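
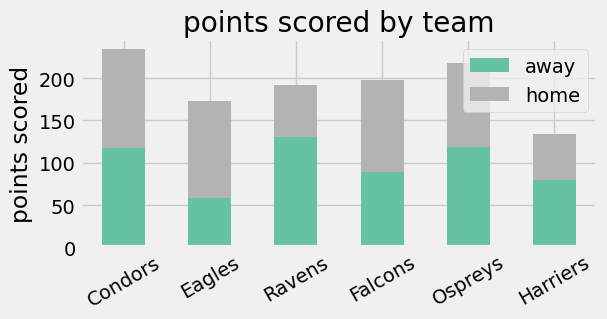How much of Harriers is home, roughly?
home top ≈ 140, bottom ≈ 80; segment ≈ 60.

≈ 60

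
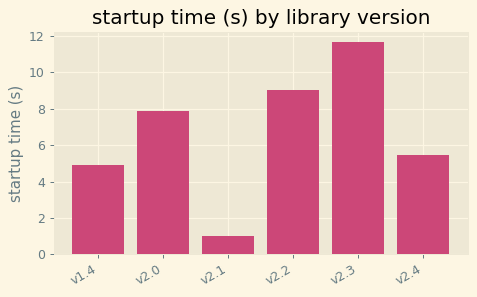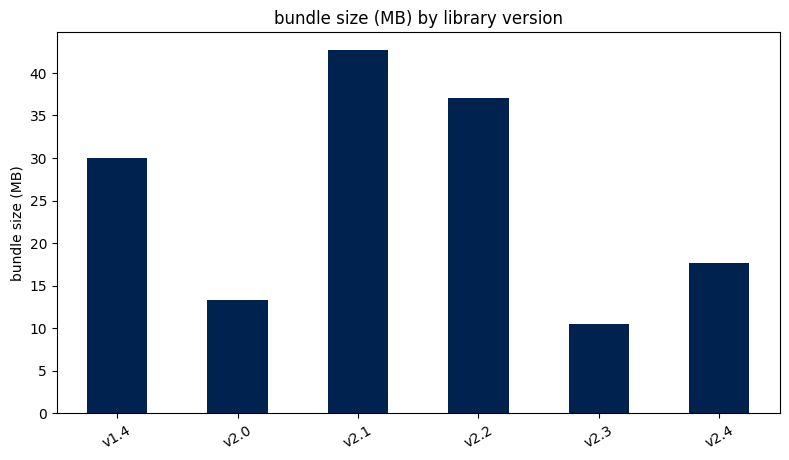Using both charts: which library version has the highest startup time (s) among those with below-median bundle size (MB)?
Chart 2 median bundle size (MB) ≈ 25; below-median library versions: v2.0, v2.3, v2.4. Among those, v2.3 has the highest startup time (s) (≈ 12).

v2.3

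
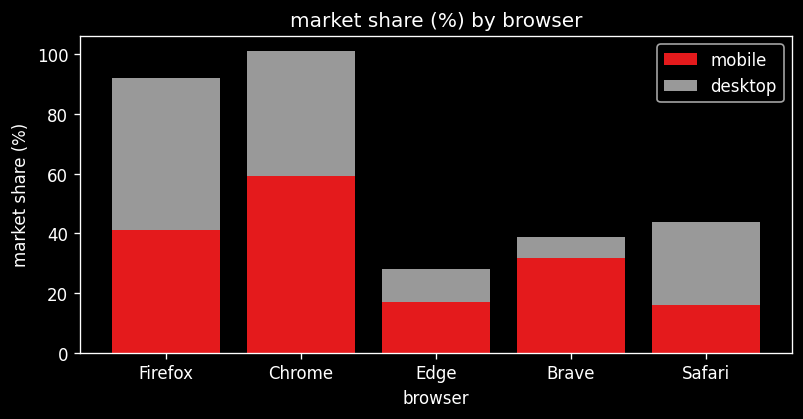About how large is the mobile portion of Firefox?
≈ 40

mobile top ≈ 40, bottom ≈ 0; segment ≈ 40.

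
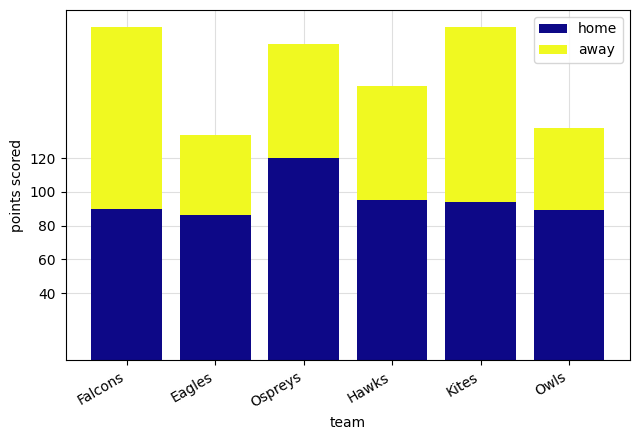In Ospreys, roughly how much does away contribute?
≈ 60

away top ≈ 180, bottom ≈ 120; segment ≈ 60.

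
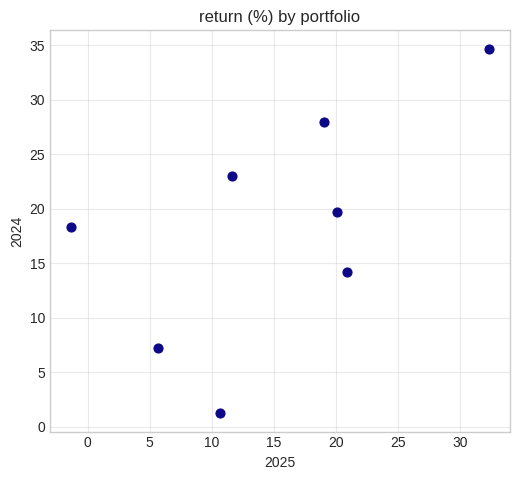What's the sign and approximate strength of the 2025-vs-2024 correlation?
Points are positively correlated; moderate (|r| ≈ 0.6).

positive, moderate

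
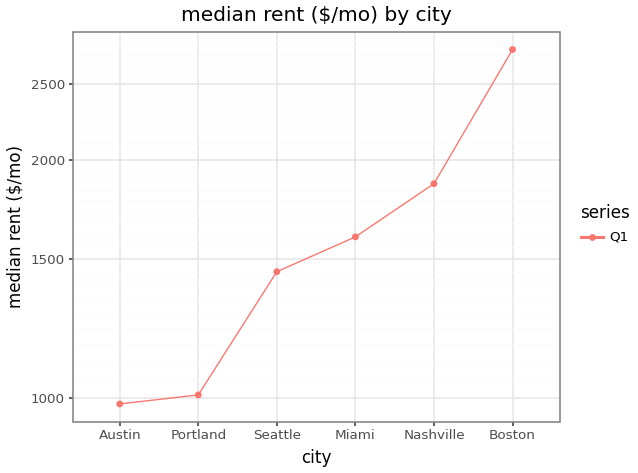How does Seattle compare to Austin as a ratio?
Seattle ≈ 1400, Austin ≈ 1000; 1400/1000 ≈ 1.4.

≈ 1.4×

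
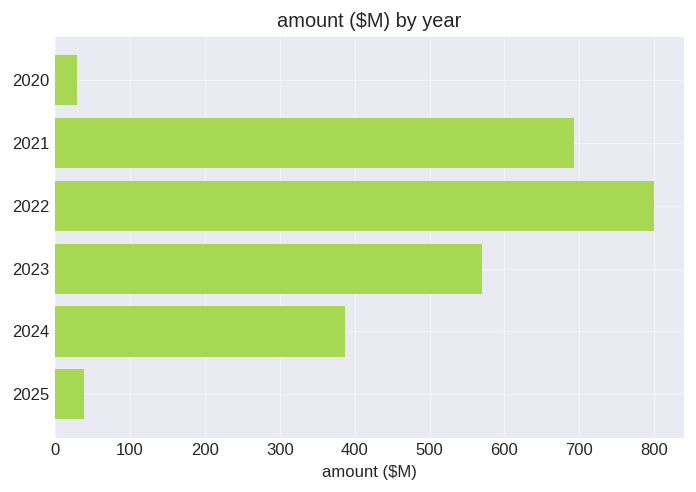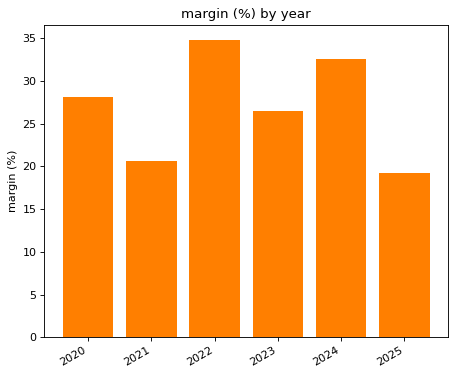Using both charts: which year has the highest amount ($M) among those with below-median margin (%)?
Chart 2 median margin (%) ≈ 25; below-median years: 2021, 2023, 2025. Among those, 2021 has the highest amount ($M) (≈ 700).

2021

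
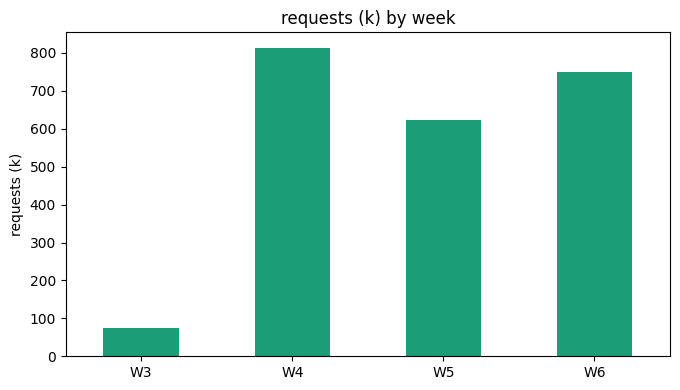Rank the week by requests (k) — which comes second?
W6

Top 3: W4 ≈ 800, W6 ≈ 700, W5 ≈ 600.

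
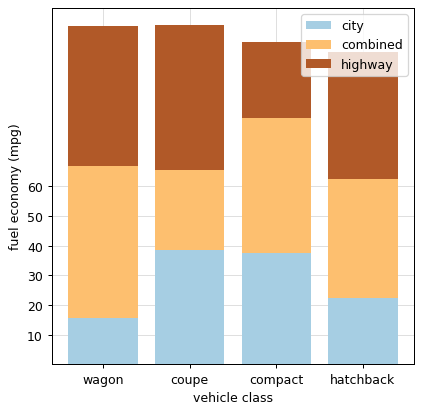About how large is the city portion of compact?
city top ≈ 40, bottom ≈ 0; segment ≈ 40.

≈ 40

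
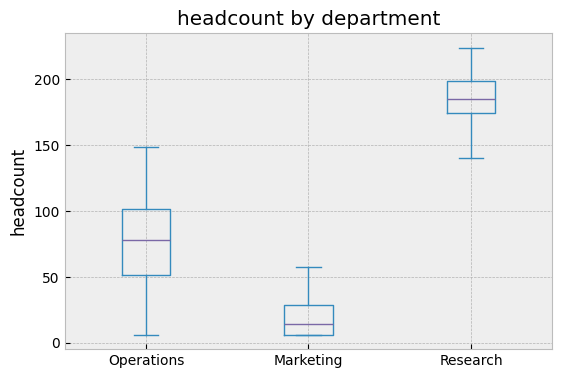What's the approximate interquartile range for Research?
Q3 ≈ 200, Q1 ≈ 180; IQR ≈ 20.

≈ 20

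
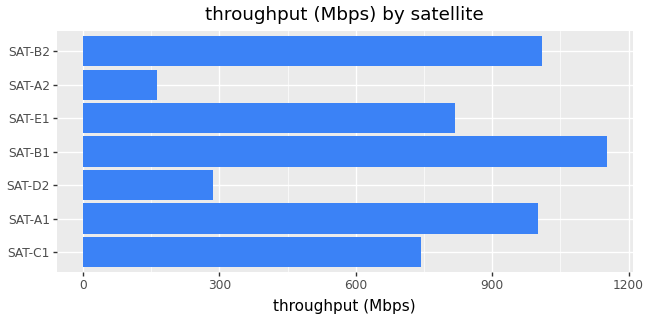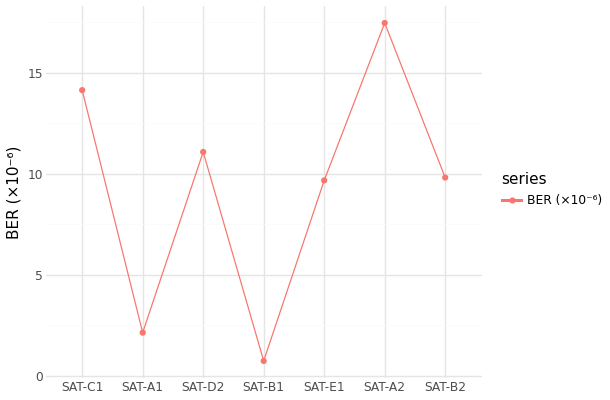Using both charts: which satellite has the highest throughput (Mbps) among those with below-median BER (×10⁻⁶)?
Chart 2 median BER (×10⁻⁶) ≈ 10; below-median satellites: SAT-A1, SAT-B1, SAT-E1. Among those, SAT-B1 has the highest throughput (Mbps) (≈ 1200).

SAT-B1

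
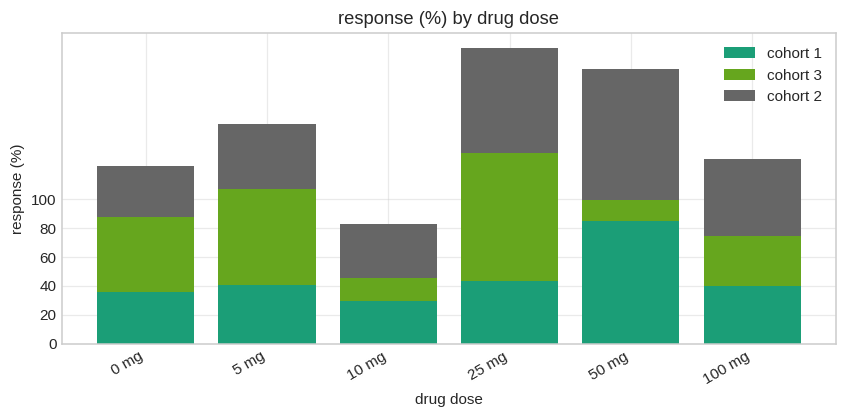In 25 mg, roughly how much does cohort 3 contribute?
≈ 100

cohort 3 top ≈ 140, bottom ≈ 40; segment ≈ 100.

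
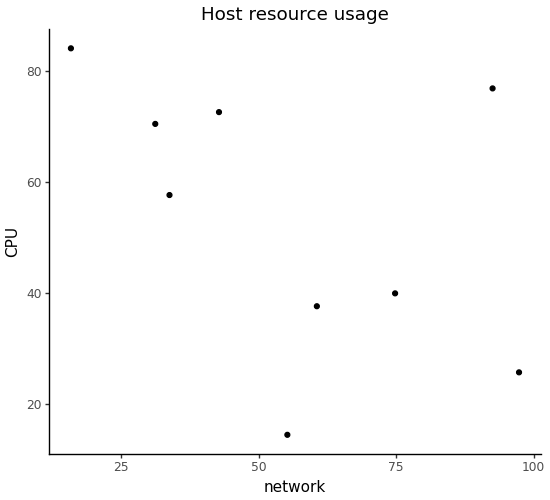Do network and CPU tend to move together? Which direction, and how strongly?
Points are negatively correlated; moderate (|r| ≈ 0.5).

negative, moderate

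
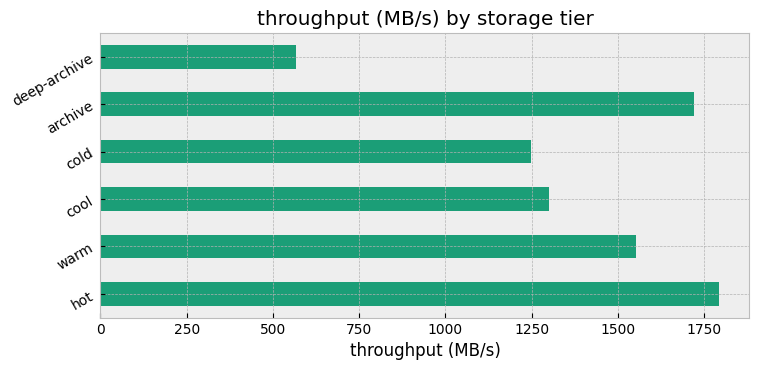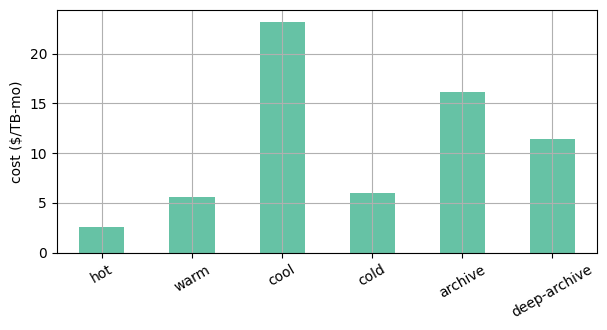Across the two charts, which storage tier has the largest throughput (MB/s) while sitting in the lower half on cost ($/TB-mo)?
hot

Chart 2 median cost ($/TB-mo) ≈ 10; below-median storage tiers: hot, warm, cold. Among those, hot has the highest throughput (MB/s) (≈ 1800).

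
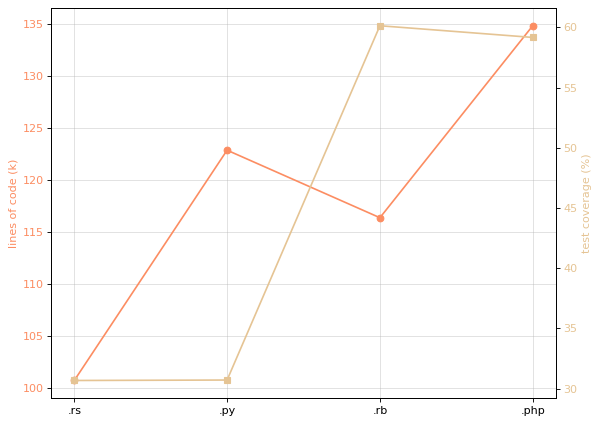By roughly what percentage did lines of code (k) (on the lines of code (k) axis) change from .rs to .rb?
.rs ≈ 100, .rb ≈ 115; (115 − 100) / 100 ≈ +15%.

≈ +15%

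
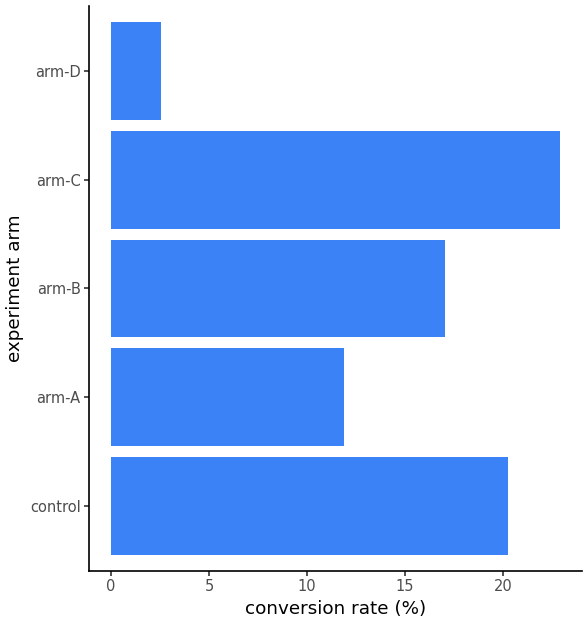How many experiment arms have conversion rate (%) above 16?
Above 16: control, arm-B, arm-C.

3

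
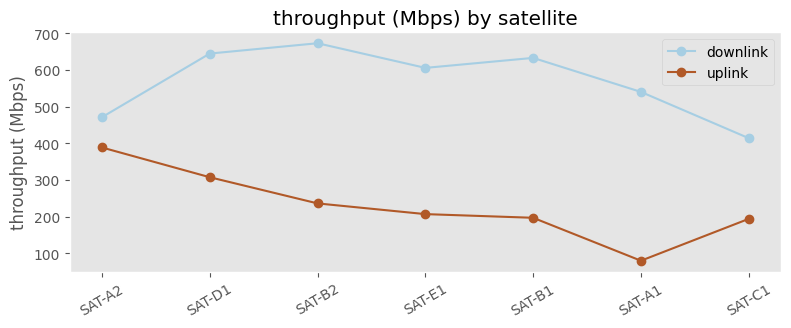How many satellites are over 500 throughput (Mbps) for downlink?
5

Above 500: SAT-D1, SAT-B2, SAT-E1, SAT-B1, SAT-A1.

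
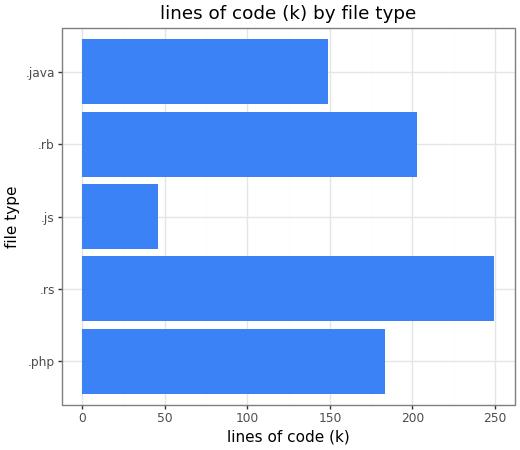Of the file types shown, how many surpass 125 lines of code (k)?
4

Above 125: .php, .rs, .rb, .java.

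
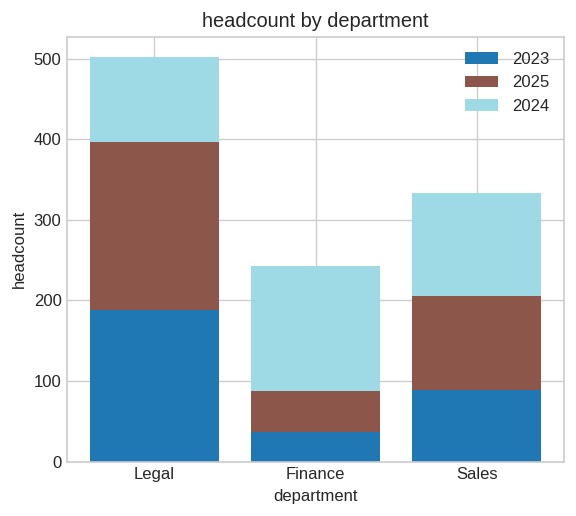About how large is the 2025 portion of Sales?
≈ 100

2025 top ≈ 200, bottom ≈ 100; segment ≈ 100.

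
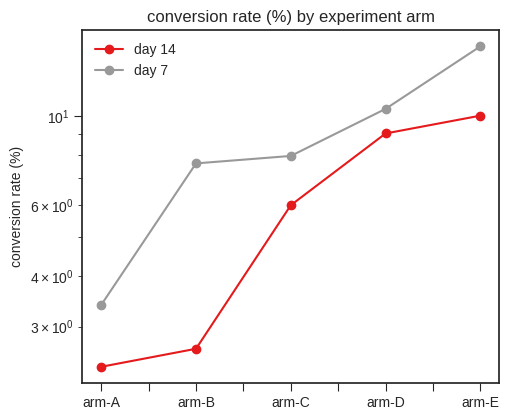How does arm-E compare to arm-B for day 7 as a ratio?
≈ 1.75×

arm-E ≈ 14, arm-B ≈ 8; 14/8 ≈ 1.75.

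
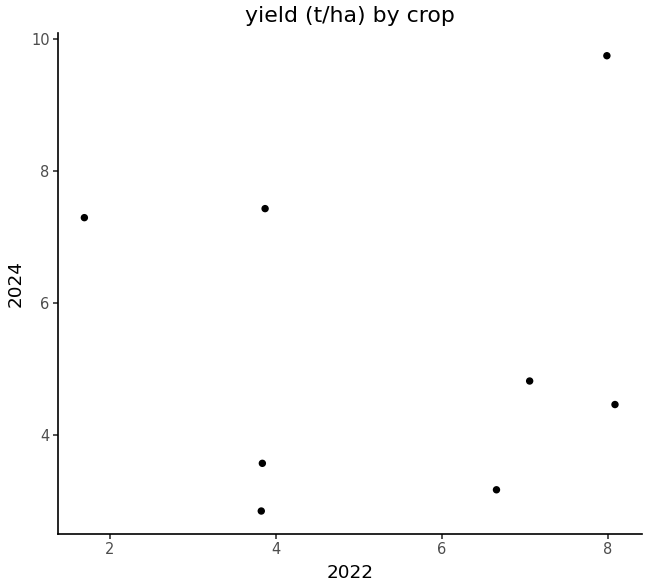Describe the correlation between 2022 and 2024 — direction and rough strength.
Points are roughly uncorrelated; weak (|r| ≈ 0.0).

no clear correlation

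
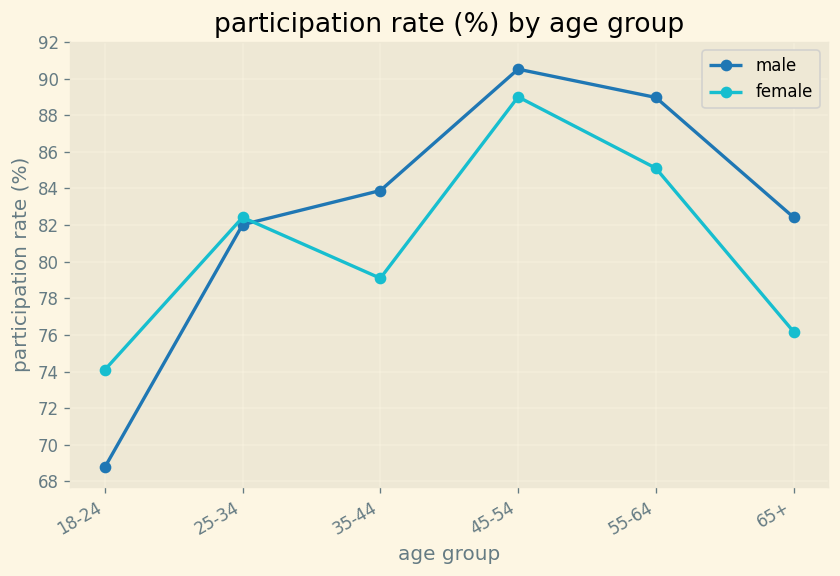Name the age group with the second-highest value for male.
55-64

Top 3 for male: 45-54 ≈ 90, 55-64 ≈ 88, 35-44 ≈ 84.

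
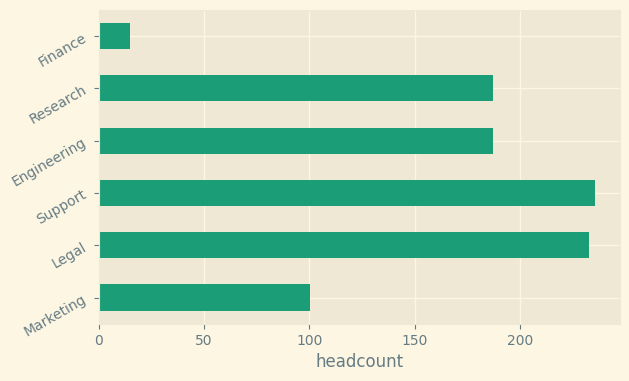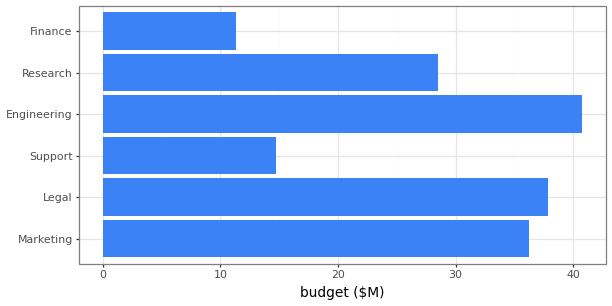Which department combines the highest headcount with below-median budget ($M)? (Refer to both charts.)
Chart 2 median budget ($M) ≈ 30; below-median departments: Support, Research, Finance. Among those, Support has the highest headcount (≈ 225).

Support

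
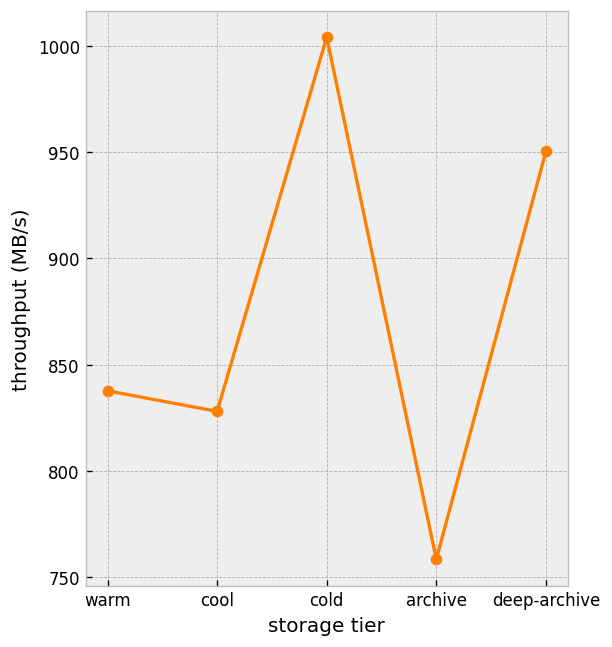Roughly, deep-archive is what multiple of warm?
deep-archive ≈ 950, warm ≈ 850; 950/850 ≈ 1.12.

≈ 1.12×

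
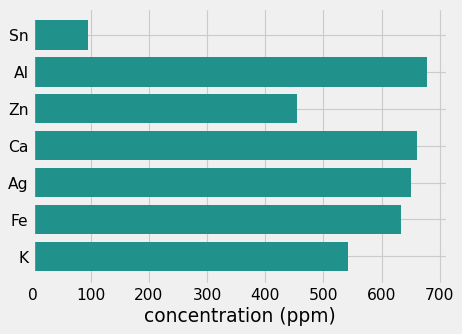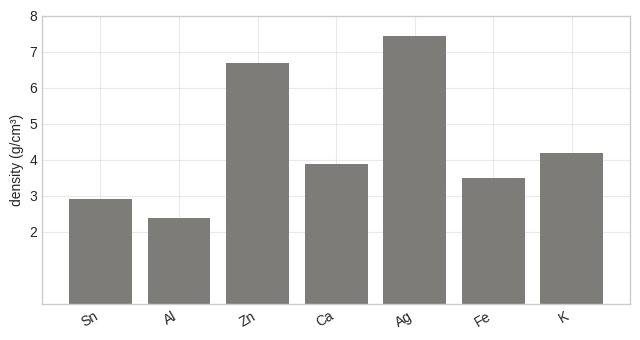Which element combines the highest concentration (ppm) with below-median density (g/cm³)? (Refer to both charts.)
Chart 2 median density (g/cm³) ≈ 4; below-median elements: Sn, Al, Fe. Among those, Al has the highest concentration (ppm) (≈ 700).

Al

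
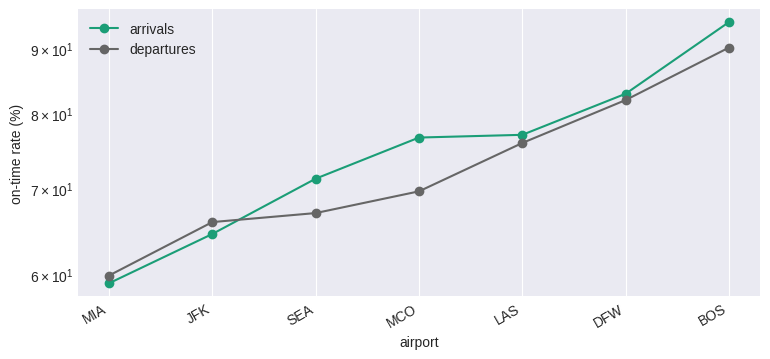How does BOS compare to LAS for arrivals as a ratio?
≈ 1.27×

BOS ≈ 95, LAS ≈ 75; 95/75 ≈ 1.27.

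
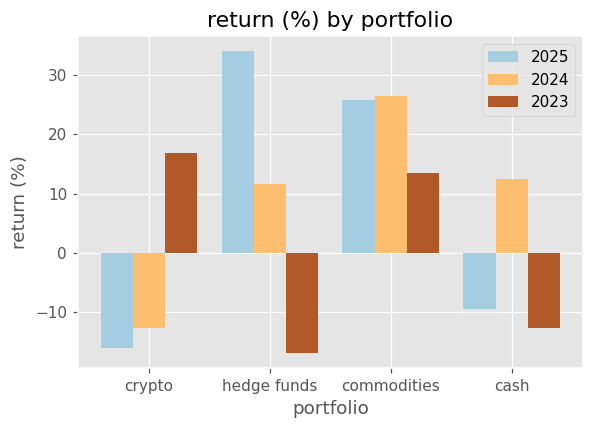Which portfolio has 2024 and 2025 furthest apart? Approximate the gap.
hedge funds: 2024 ≈ 10, 2025 ≈ 35 → gap ≈ 25. Next-largest (cash) is only ≈ 20.

hedge funds, ≈ 25 %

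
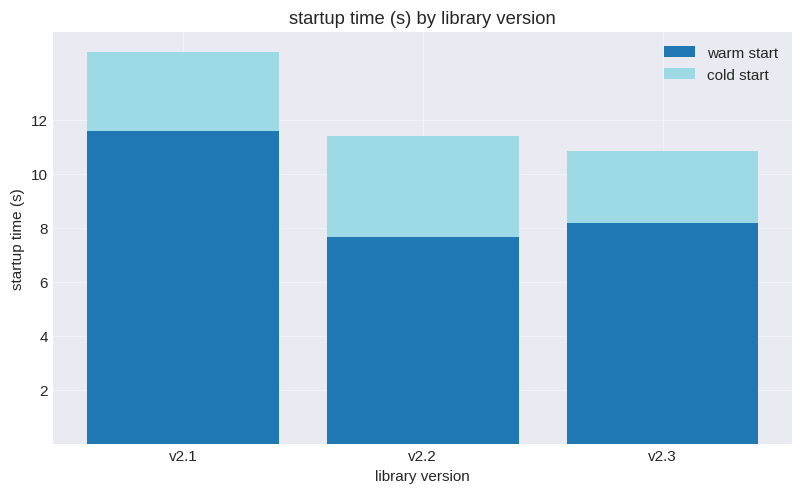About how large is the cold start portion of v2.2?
≈ 4

cold start top ≈ 12, bottom ≈ 8; segment ≈ 4.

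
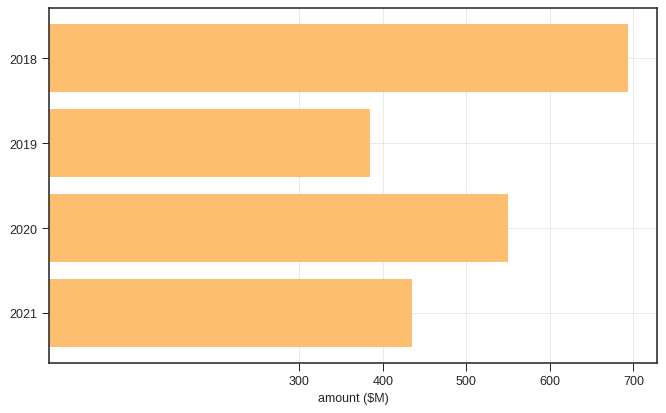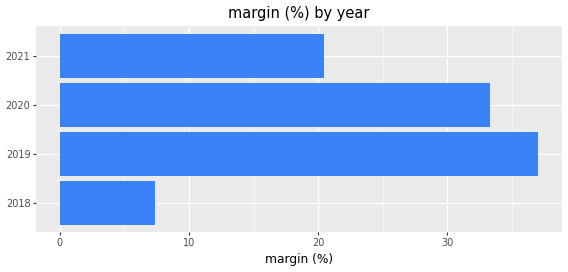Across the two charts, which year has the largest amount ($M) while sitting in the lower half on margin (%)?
2018

Chart 2 median margin (%) ≈ 25; below-median years: 2018, 2021. Among those, 2018 has the highest amount ($M) (≈ 700).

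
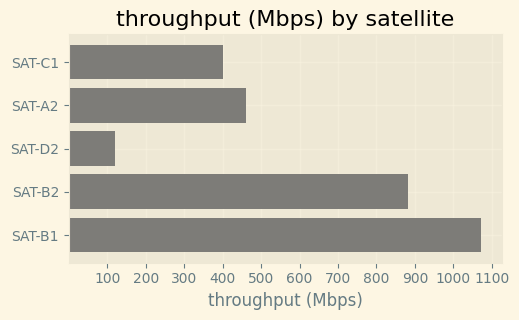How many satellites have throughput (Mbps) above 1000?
Above 1000: SAT-B1.

1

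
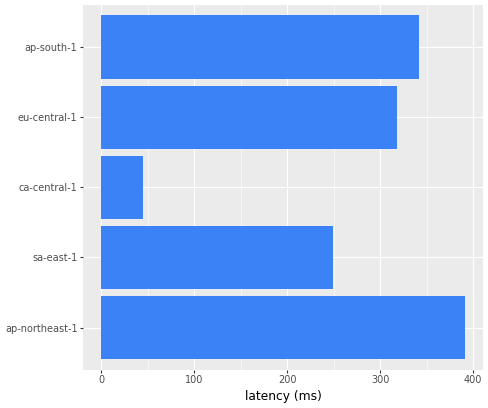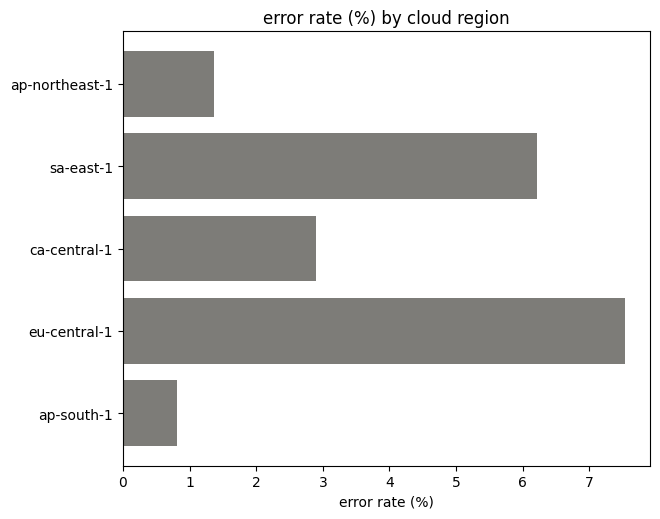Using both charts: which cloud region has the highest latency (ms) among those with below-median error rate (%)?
ap-northeast-1

Chart 2 median error rate (%) ≈ 3; below-median cloud regions: ap-northeast-1, ap-south-1. Among those, ap-northeast-1 has the highest latency (ms) (≈ 400).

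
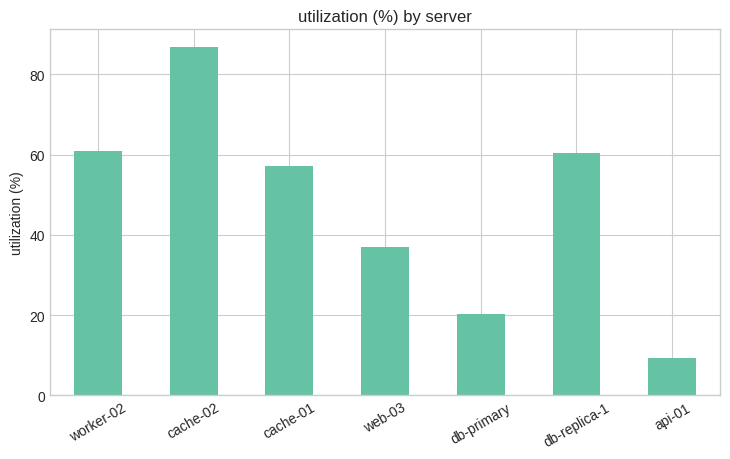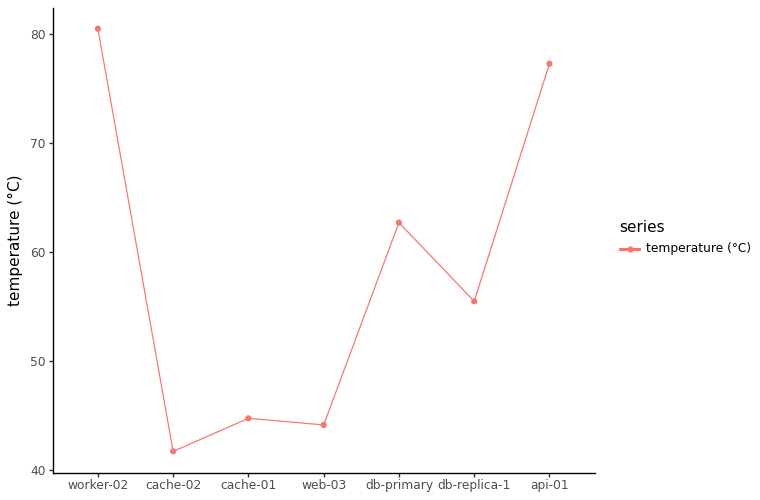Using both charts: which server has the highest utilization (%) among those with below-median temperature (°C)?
cache-02

Chart 2 median temperature (°C) ≈ 60; below-median servers: cache-02, cache-01, web-03. Among those, cache-02 has the highest utilization (%) (≈ 90).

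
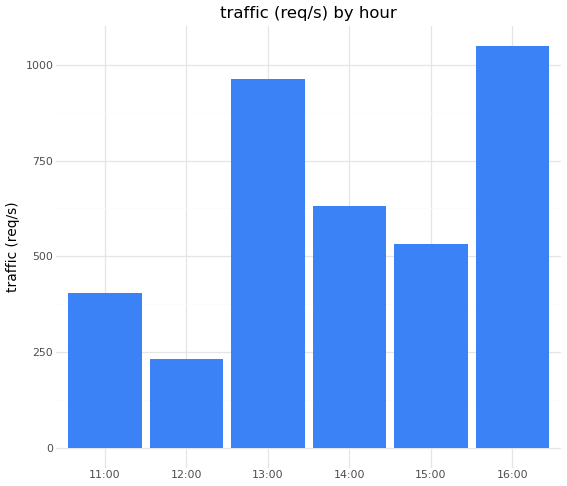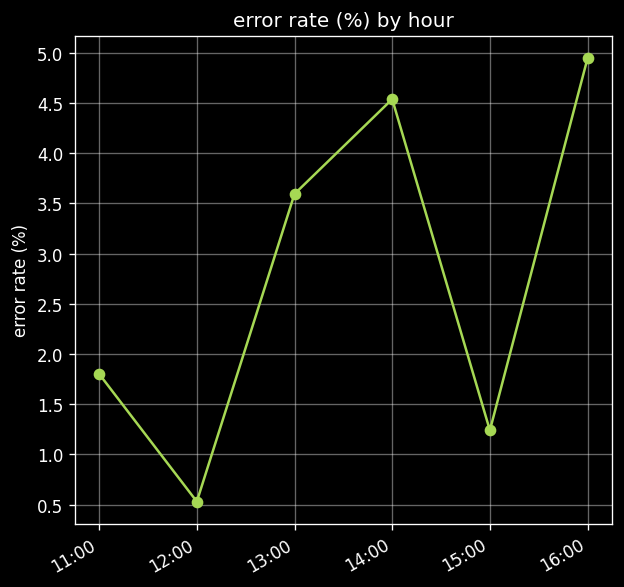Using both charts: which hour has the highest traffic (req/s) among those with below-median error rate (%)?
15:00

Chart 2 median error rate (%) ≈ 2.5; below-median hours: 11:00, 12:00, 15:00. Among those, 15:00 has the highest traffic (req/s) (≈ 500).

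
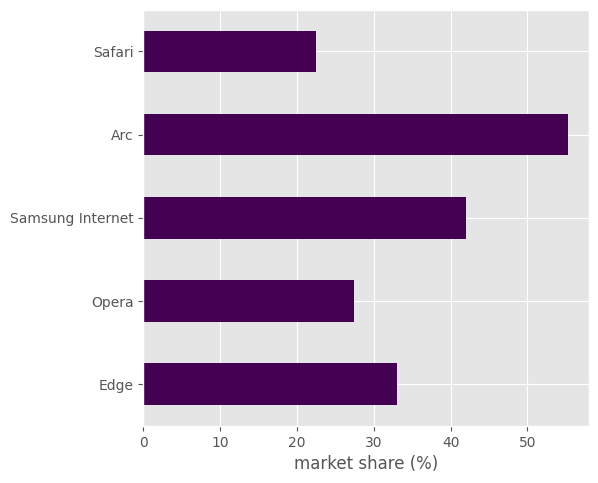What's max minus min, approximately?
≈ 35

Max Arc ≈ 55, min Safari ≈ 20; range ≈ 35.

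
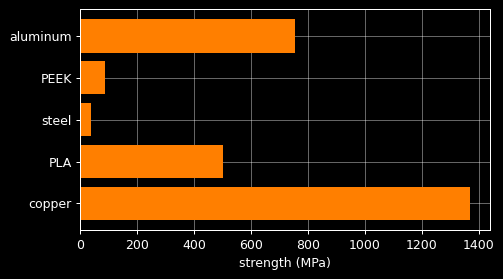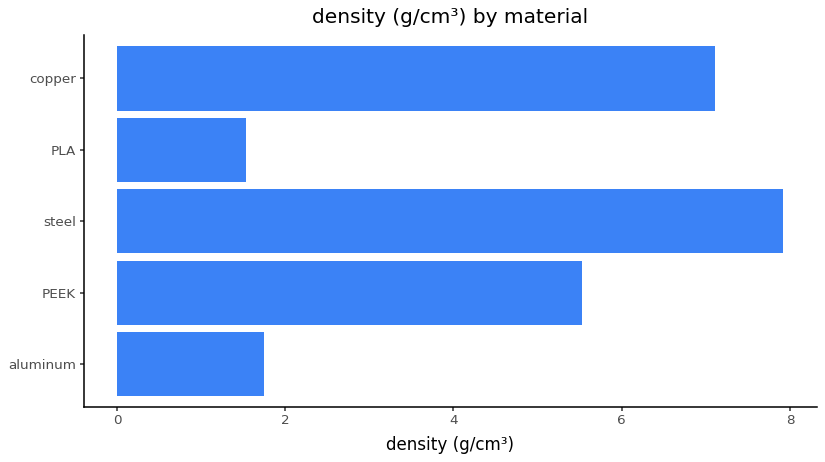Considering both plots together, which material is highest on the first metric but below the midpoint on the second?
aluminum

Chart 2 median density (g/cm³) ≈ 6; below-median materials: aluminum, PLA. Among those, aluminum has the highest strength (MPa) (≈ 800).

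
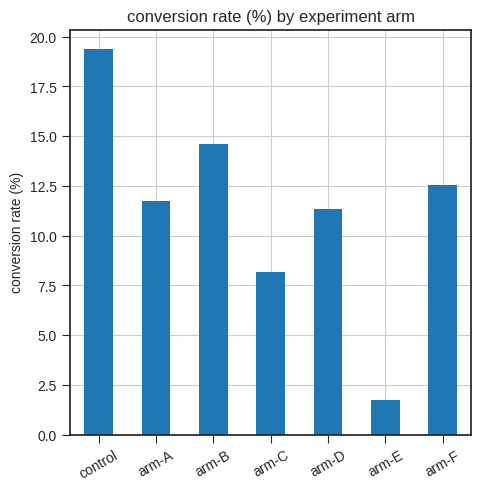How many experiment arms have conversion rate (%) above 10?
Above 10: control, arm-A, arm-B, arm-D, arm-F.

5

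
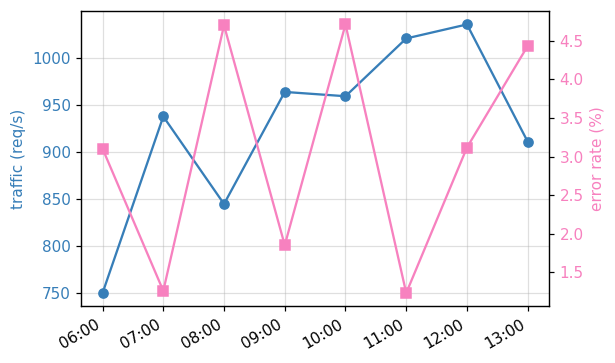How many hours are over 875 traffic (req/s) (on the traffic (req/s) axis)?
6

Above 875: 07:00, 09:00, 10:00, 11:00, 12:00, 13:00.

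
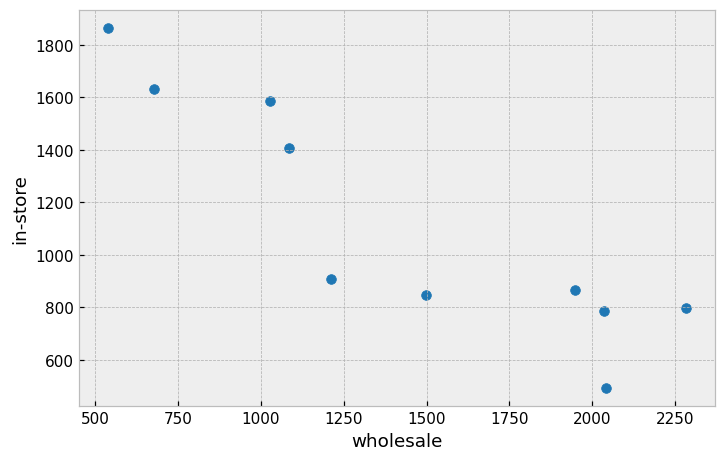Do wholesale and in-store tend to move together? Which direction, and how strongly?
negative, strong

Points are negatively correlated; strong (|r| ≈ 0.9).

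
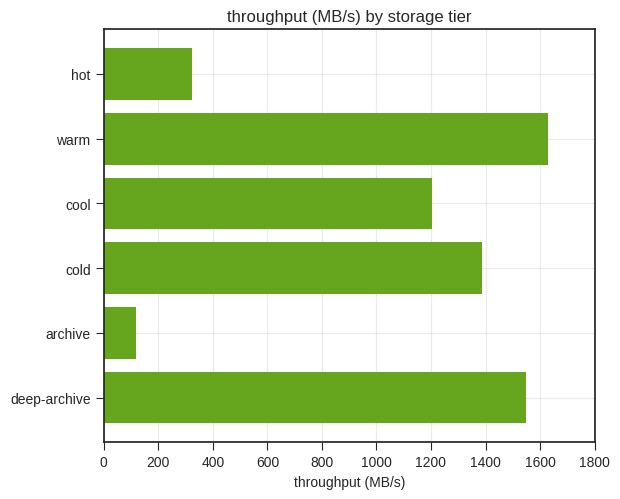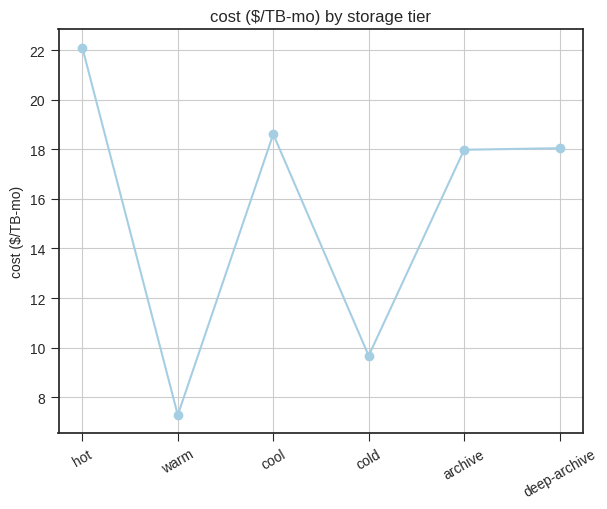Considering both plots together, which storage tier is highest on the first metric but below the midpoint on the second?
warm

Chart 2 median cost ($/TB-mo) ≈ 20; below-median storage tiers: warm, cold, archive. Among those, warm has the highest throughput (MB/s) (≈ 1600).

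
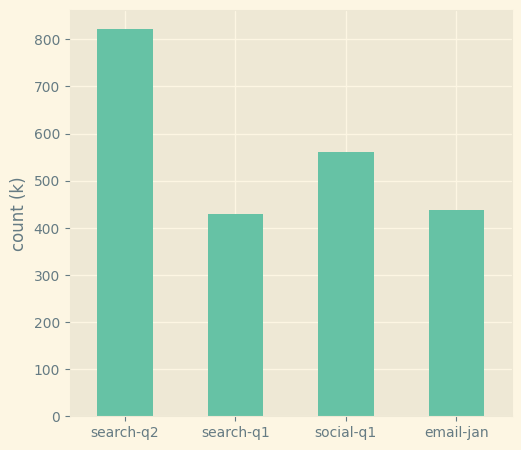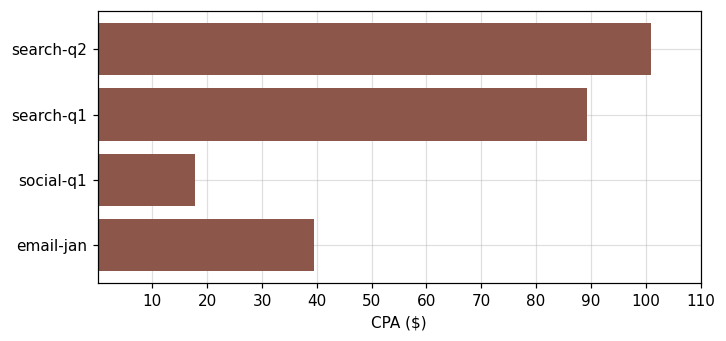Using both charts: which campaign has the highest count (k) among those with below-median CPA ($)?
Chart 2 median CPA ($) ≈ 60; below-median campaigns: social-q1, email-jan. Among those, social-q1 has the highest count (k) (≈ 600).

social-q1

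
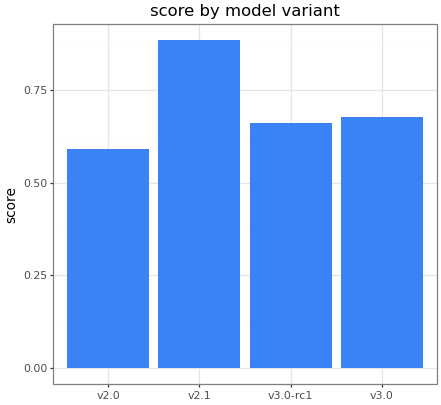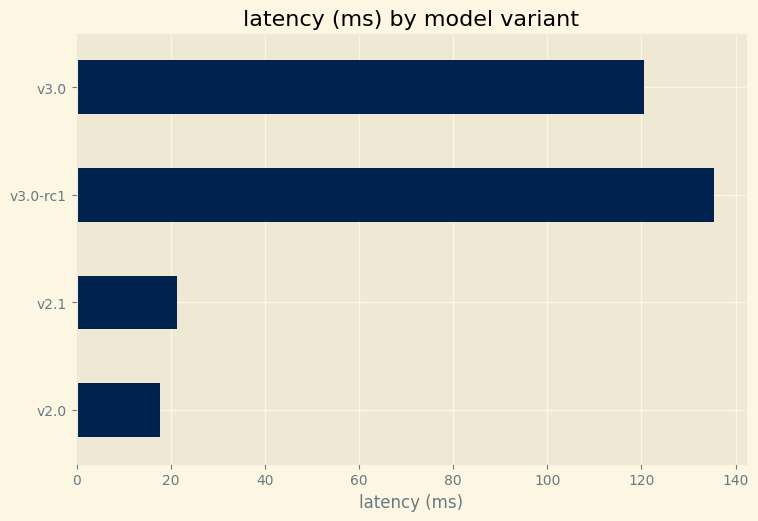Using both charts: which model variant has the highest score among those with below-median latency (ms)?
Chart 2 median latency (ms) ≈ 80; below-median model variants: v2.0, v2.1. Among those, v2.1 has the highest score (≈ 0.9).

v2.1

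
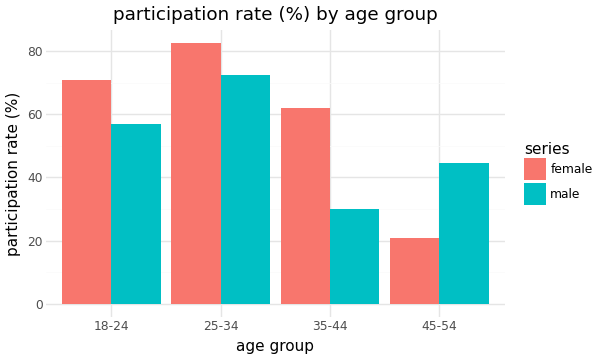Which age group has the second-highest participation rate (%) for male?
Top 3 for male: 25-34 ≈ 70, 18-24 ≈ 60, 45-54 ≈ 40.

18-24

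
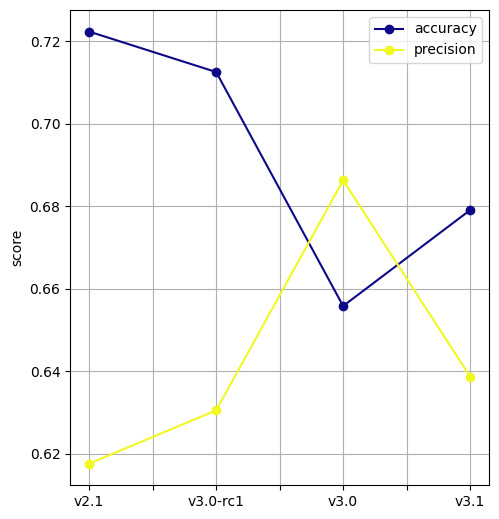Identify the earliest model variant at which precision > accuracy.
v3.0-rc1: precision ≈ 0.63 vs accuracy ≈ 0.71 (not yet); v3.0: precision ≈ 0.69 vs accuracy ≈ 0.66 (first crossover).

v3.0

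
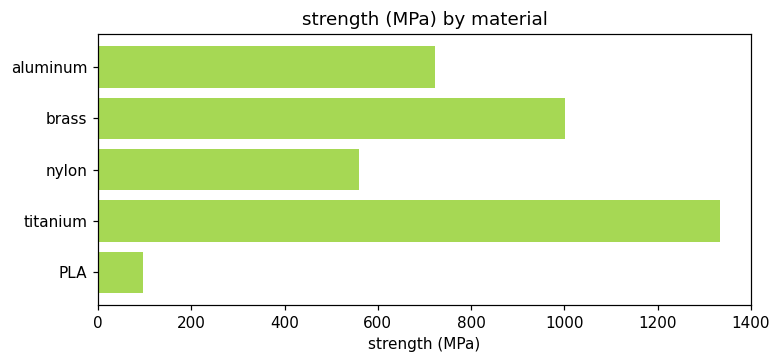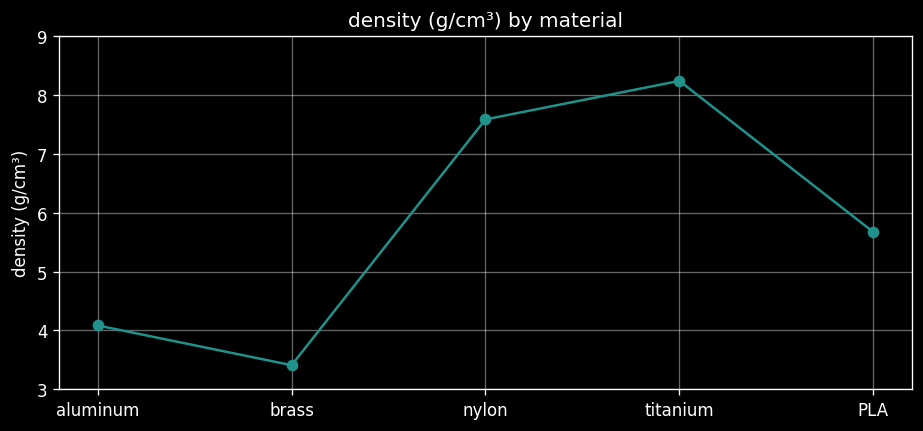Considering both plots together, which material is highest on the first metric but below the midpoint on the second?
brass

Chart 2 median density (g/cm³) ≈ 6; below-median materials: aluminum, brass. Among those, brass has the highest strength (MPa) (≈ 1000).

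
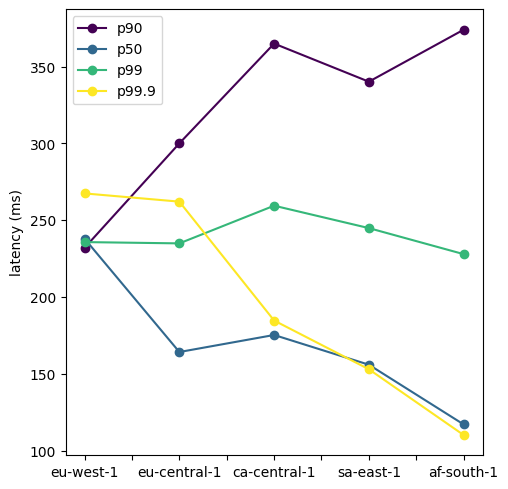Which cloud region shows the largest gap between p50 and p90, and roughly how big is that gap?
af-south-1: p50 ≈ 125, p90 ≈ 375 → gap ≈ 250. Next-largest (ca-central-1) is only ≈ 200.

af-south-1, ≈ 250 ms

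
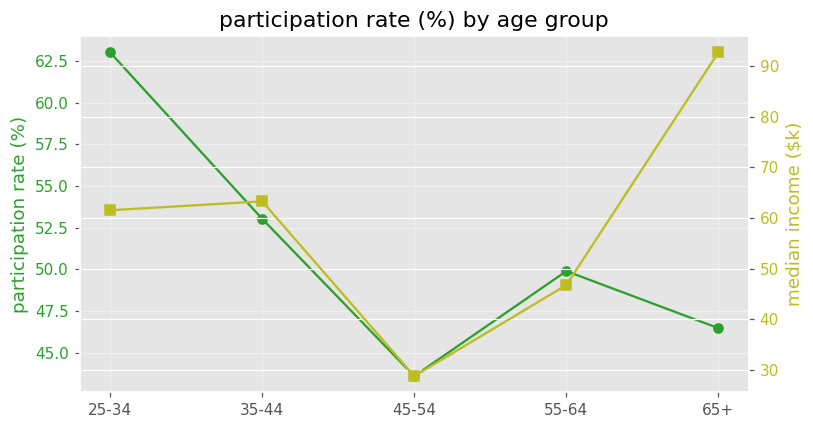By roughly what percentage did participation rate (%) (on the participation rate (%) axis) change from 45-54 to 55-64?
45-54 ≈ 44, 55-64 ≈ 50; (50 − 44) / 44 ≈ +13.6%.

≈ +13.6%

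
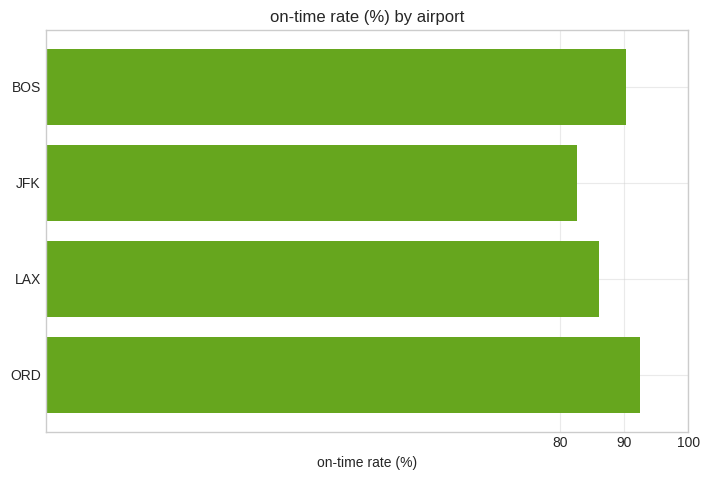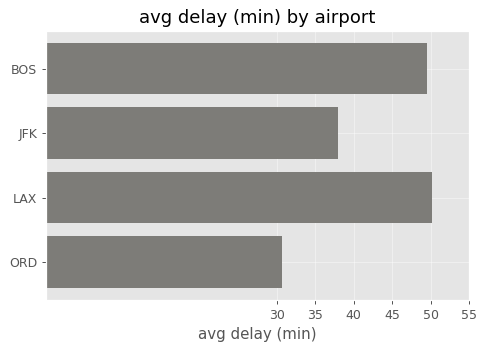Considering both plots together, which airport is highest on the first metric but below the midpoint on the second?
ORD

Chart 2 median avg delay (min) ≈ 45; below-median airports: JFK, ORD. Among those, ORD has the highest on-time rate (%) (≈ 90).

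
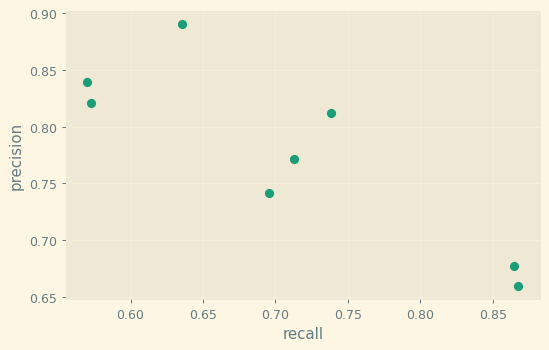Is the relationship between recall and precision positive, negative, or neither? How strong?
Points are negatively correlated; strong (|r| ≈ 0.9).

negative, strong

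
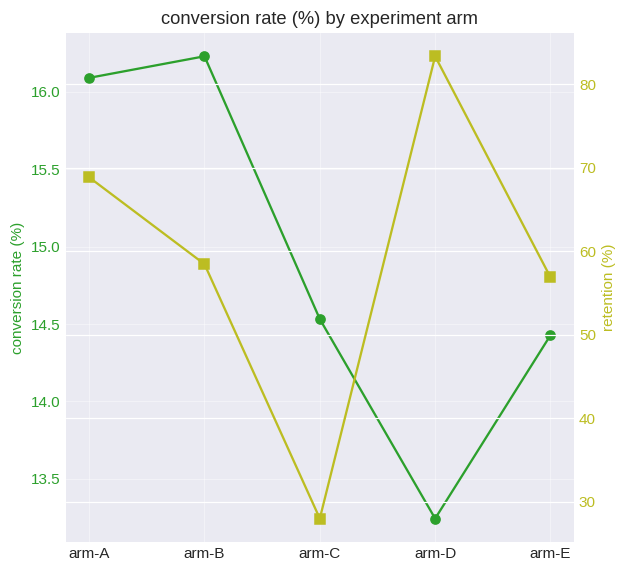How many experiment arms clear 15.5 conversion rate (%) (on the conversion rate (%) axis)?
2

Above 15.5: arm-A, arm-B.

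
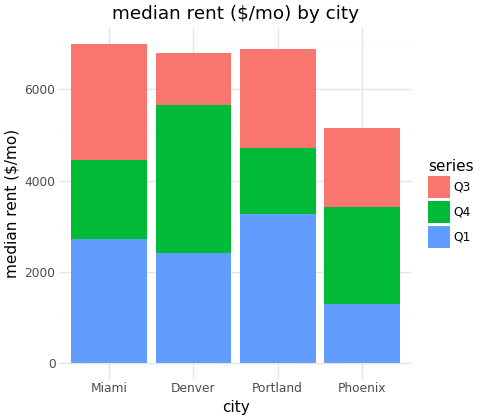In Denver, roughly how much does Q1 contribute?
≈ 2000

Q1 top ≈ 2000, bottom ≈ 0; segment ≈ 2000.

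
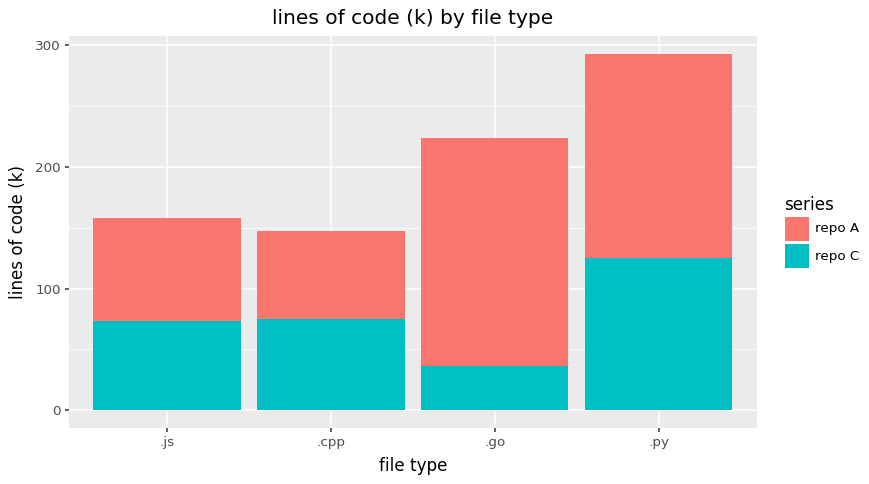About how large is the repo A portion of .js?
≈ 75

repo A top ≈ 150, bottom ≈ 75; segment ≈ 75.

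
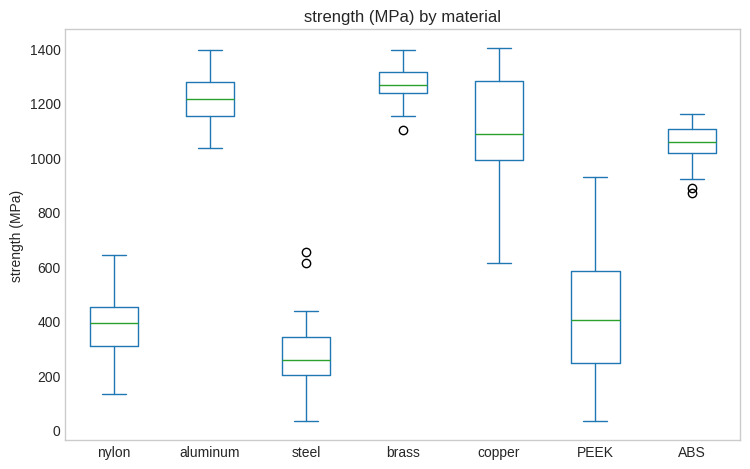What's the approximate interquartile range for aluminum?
≈ 100

Q3 ≈ 1300, Q1 ≈ 1200; IQR ≈ 100.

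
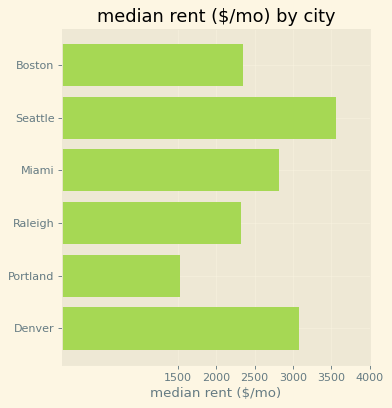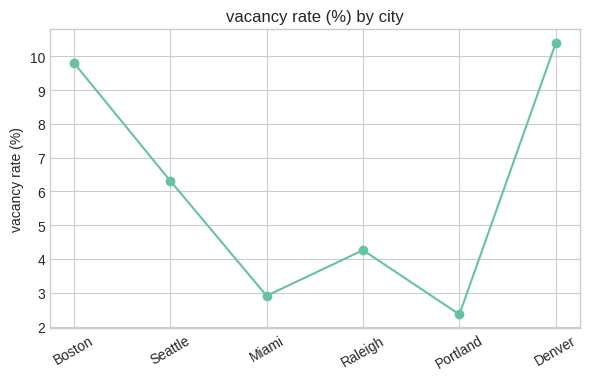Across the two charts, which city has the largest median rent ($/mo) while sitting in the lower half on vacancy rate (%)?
Chart 2 median vacancy rate (%) ≈ 5; below-median cities: Miami, Raleigh, Portland. Among those, Miami has the highest median rent ($/mo) (≈ 3000).

Miami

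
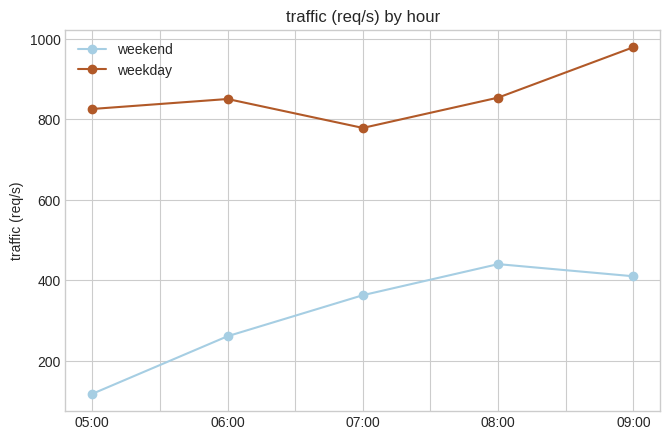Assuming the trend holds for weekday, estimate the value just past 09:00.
Last three: 800, 900, 1000 → slope ≈ 100/step → next ≈ 1100.

≈ 1100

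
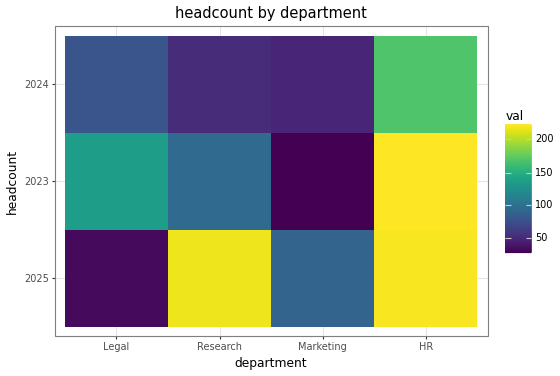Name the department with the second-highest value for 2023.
Legal

Top 3 for 2023: HR ≈ 220, Legal ≈ 140, Research ≈ 100.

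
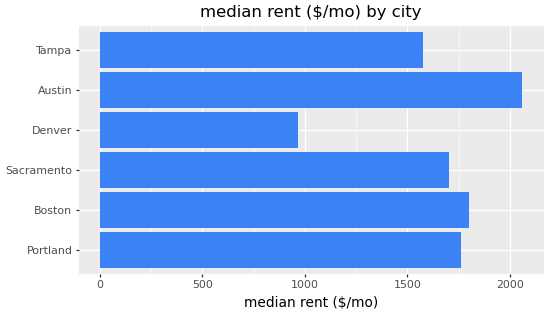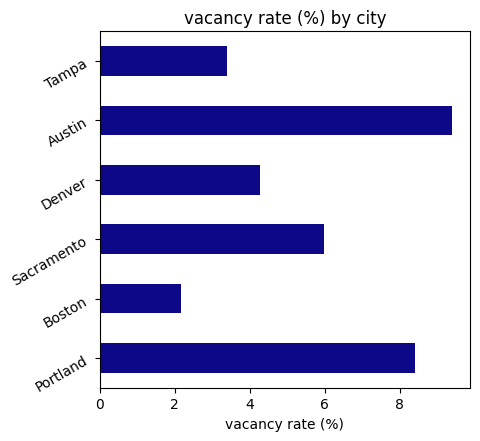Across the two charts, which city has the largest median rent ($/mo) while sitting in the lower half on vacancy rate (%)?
Chart 2 median vacancy rate (%) ≈ 5; below-median cities: Boston, Denver, Tampa. Among those, Boston has the highest median rent ($/mo) (≈ 1800).

Boston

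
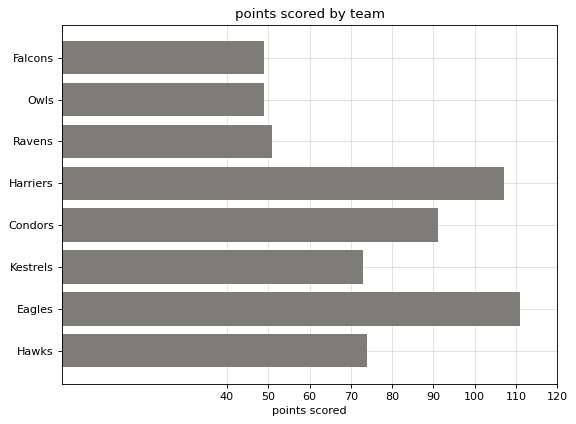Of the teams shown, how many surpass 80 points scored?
3

Above 80: Harriers, Condors, Eagles.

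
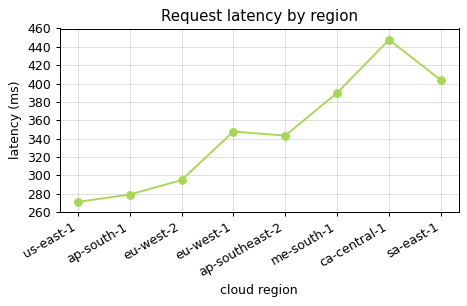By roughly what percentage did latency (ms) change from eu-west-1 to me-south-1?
eu-west-1 ≈ 340, me-south-1 ≈ 380; (380 − 340) / 340 ≈ +11.8%.

≈ +11.8%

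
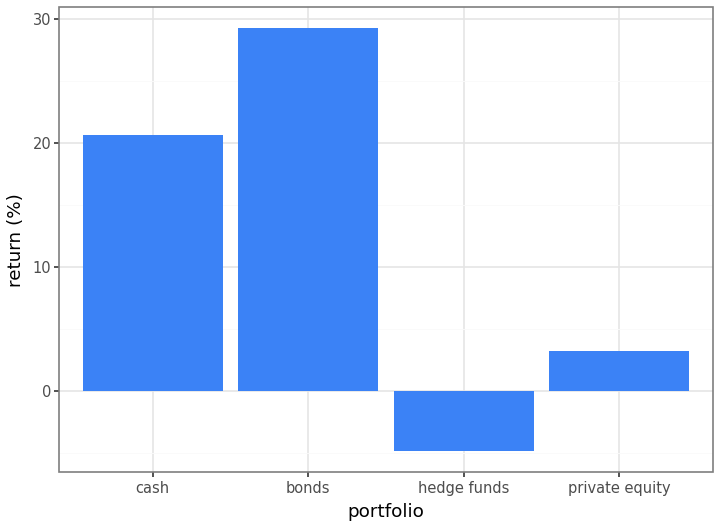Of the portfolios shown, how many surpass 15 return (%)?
Above 15: cash, bonds.

2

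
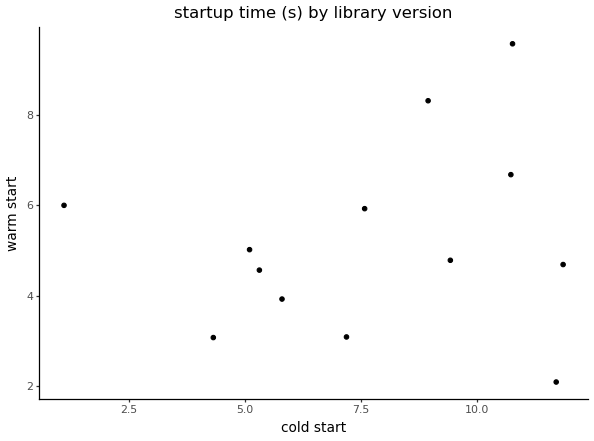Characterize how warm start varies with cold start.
Points are roughly uncorrelated; weak (|r| ≈ 0.2).

no clear correlation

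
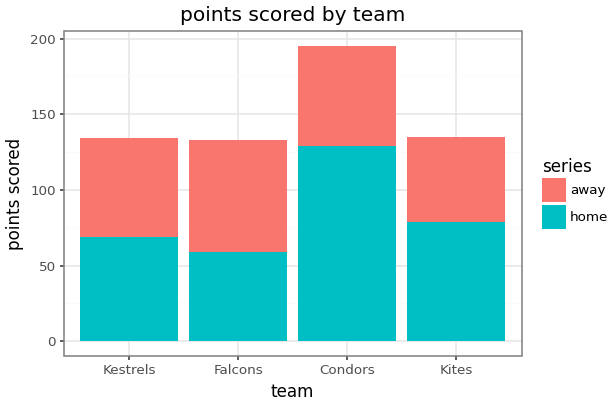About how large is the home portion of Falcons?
home top ≈ 60, bottom ≈ 0; segment ≈ 60.

≈ 60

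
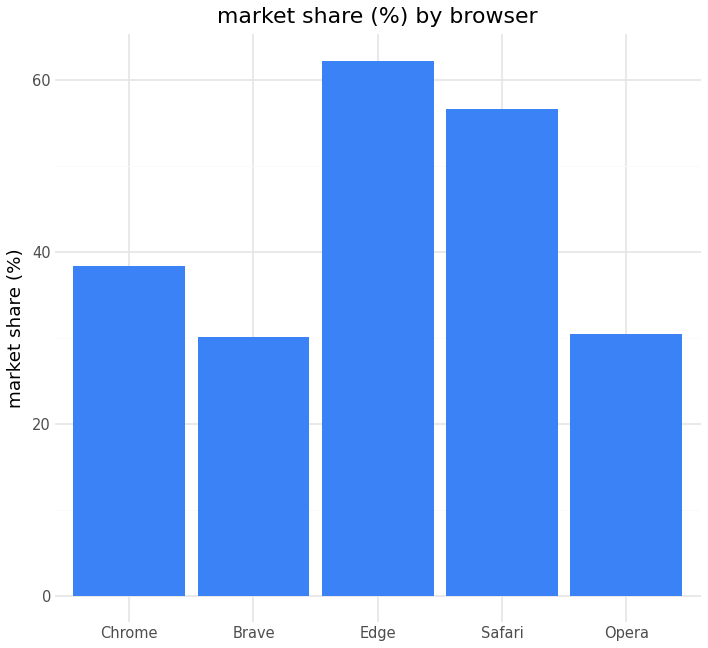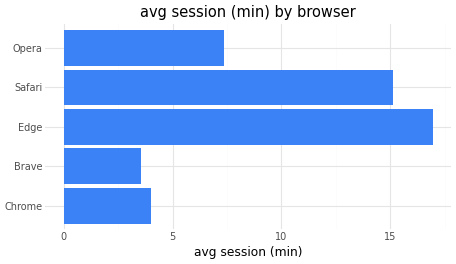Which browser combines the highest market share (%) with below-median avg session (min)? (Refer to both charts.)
Chrome

Chart 2 median avg session (min) ≈ 8; below-median browsers: Chrome, Brave. Among those, Chrome has the highest market share (%) (≈ 40).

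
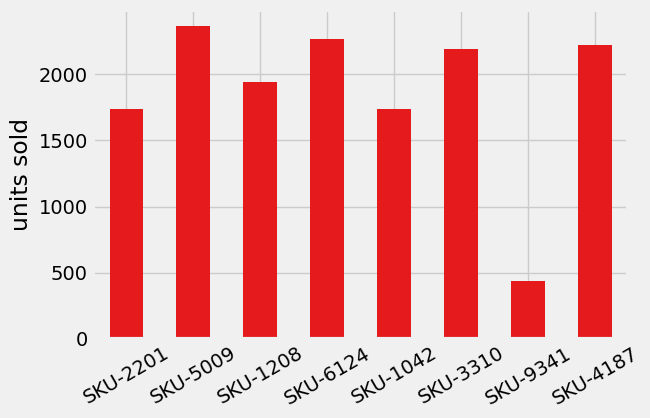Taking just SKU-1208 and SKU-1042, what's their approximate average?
(2000 + 1800) / 2 ≈ 1900.

≈ 1900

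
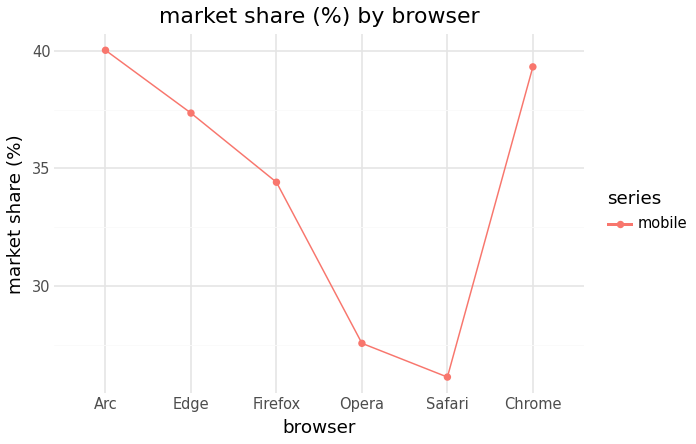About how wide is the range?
Max Arc ≈ 40, min Safari ≈ 26; range ≈ 14.

≈ 14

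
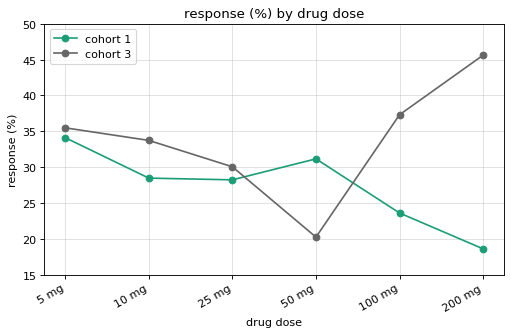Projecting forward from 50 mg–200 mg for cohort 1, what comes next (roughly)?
≈ 15

Last three: 30, 25, 20 → slope ≈ -5/step → next ≈ 15.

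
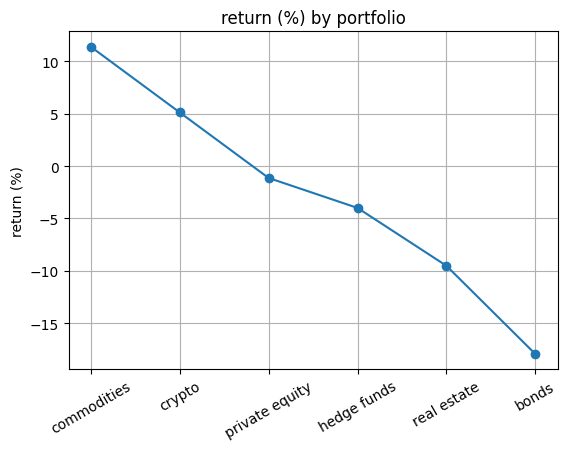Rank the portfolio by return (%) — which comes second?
Top 3: commodities ≈ 10, crypto ≈ 5, private equity ≈ 0.

crypto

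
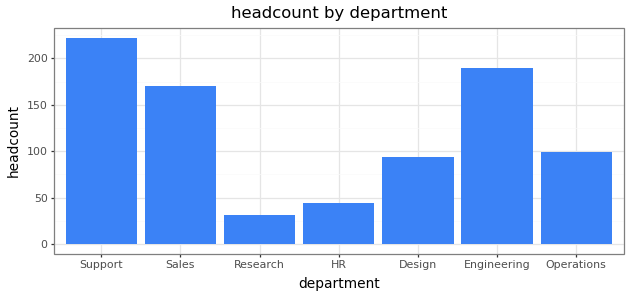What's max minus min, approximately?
Max Support ≈ 220, min Research ≈ 40; range ≈ 180.

≈ 180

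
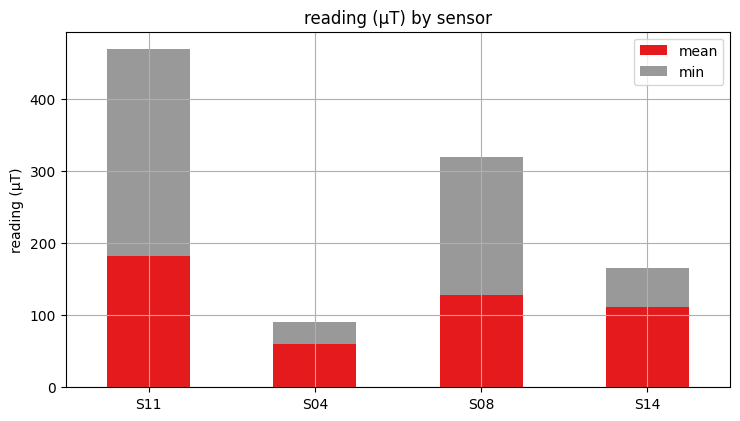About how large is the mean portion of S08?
≈ 150

mean top ≈ 150, bottom ≈ 0; segment ≈ 150.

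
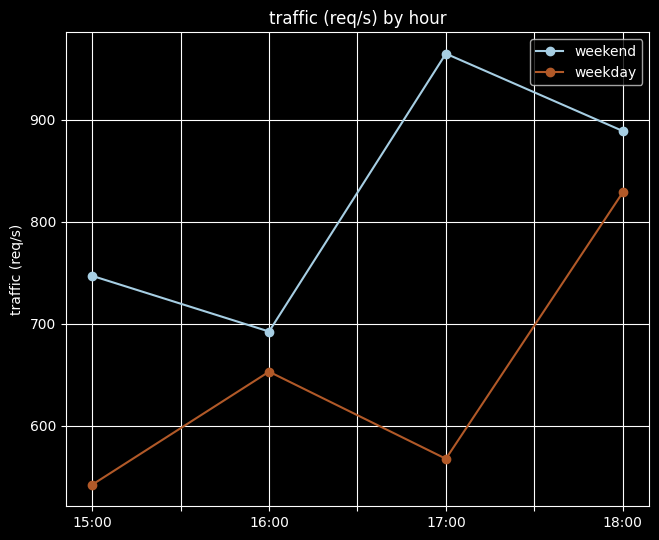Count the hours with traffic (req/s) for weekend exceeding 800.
2

Above 800: 17:00, 18:00.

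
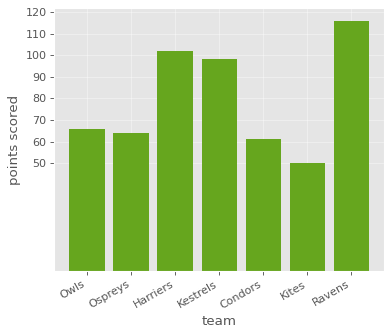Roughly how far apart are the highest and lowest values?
Max Ravens ≈ 120, min Kites ≈ 50; range ≈ 70.

≈ 70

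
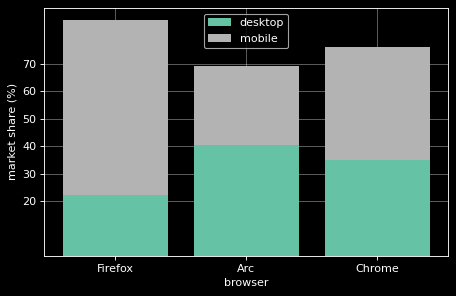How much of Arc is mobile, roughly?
≈ 30

mobile top ≈ 70, bottom ≈ 40; segment ≈ 30.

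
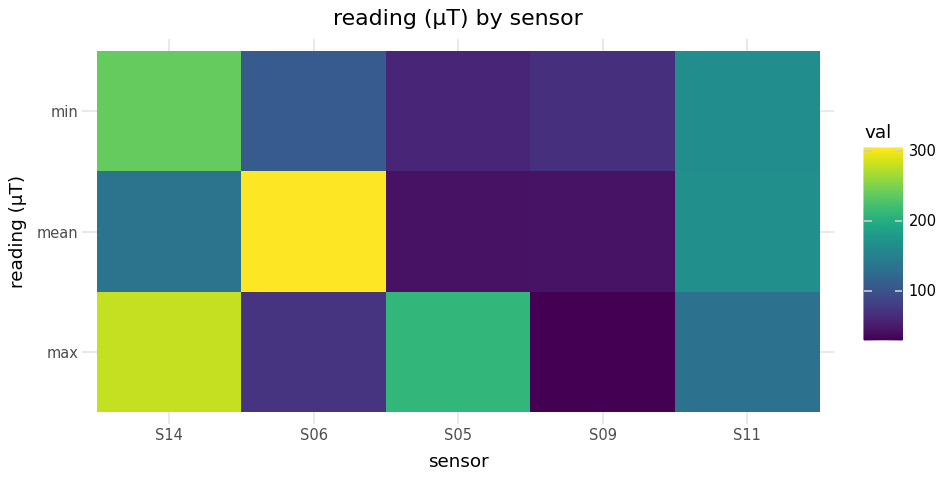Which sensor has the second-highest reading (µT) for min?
Top 3 for min: S14 ≈ 250, S11 ≈ 175, S06 ≈ 100.

S11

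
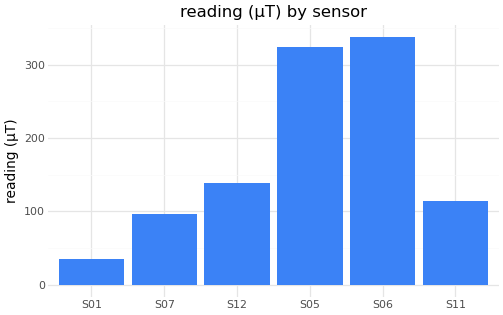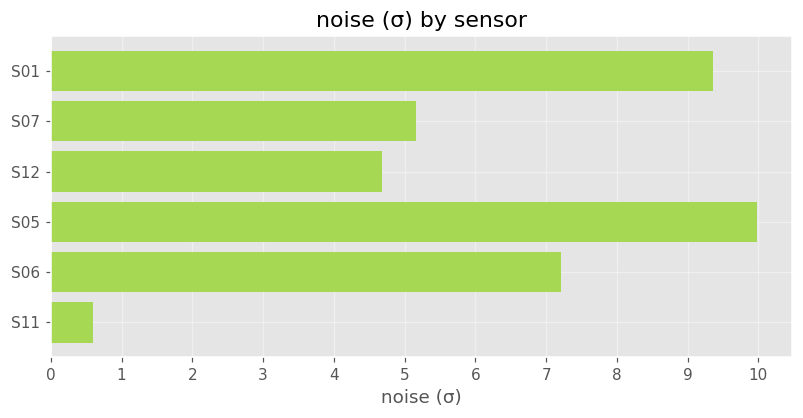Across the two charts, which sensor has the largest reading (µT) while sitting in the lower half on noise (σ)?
S12

Chart 2 median noise (σ) ≈ 6; below-median sensors: S07, S12, S11. Among those, S12 has the highest reading (µT) (≈ 150).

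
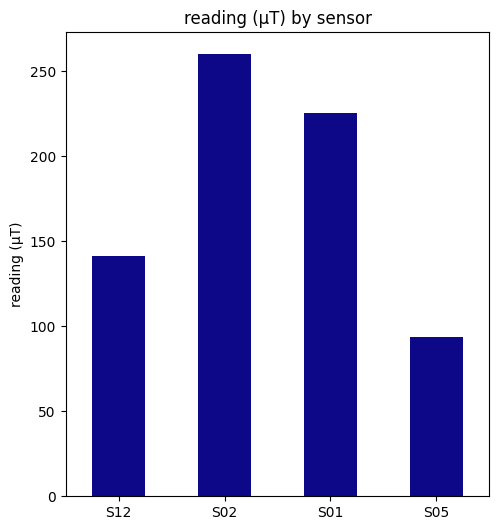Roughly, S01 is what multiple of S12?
S01 ≈ 225, S12 ≈ 150; 225/150 ≈ 1.5.

≈ 1.5×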